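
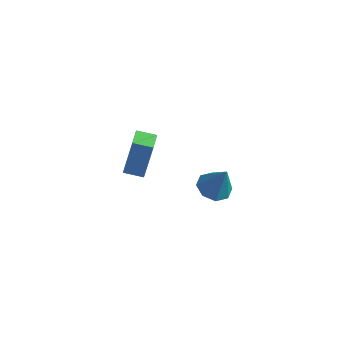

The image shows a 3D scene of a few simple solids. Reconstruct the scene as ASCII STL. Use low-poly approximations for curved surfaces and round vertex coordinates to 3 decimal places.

solid 
facet normal -0.400 -0.010 -0.916
outer loop
vertex 3.513 -3.898 2.664
vertex 3.048 -3.317 2.861
vertex 3.752 -3.37 2.554
endloop
endfacet
facet normal 0.914 -0.397 0.083
outer loop
vertex 3.513 -3.898 2.664
vertex 3.752 -3.37 2.554
vertex 3.632 -3.303 4.199
endloop
endfacet
facet normal -0.400 -0.010 -0.916
outer loop
vertex 3.752 -3.37 2.554
vertex 3.048 -3.317 2.861
vertex 3.578 -2.812 2.624
endloop
endfacet
facet normal 0.955 0.291 0.058
outer loop
vertex 3.752 -3.37 2.554
vertex 3.578 -2.812 2.624
vertex 3.632 -3.303 4.199
endloop
endfacet
facet normal -0.401 -0.009 -0.916
outer loop
vertex 3.578 -2.812 2.624
vertex 3.048 -3.317 2.861
vertex 3.094 -2.549 2.833
endloop
endfacet
facet normal 0.540 0.809 0.234
outer loop
vertex 3.578 -2.812 2.624
vertex 3.094 -2.549 2.833
vertex 3.632 -3.303 4.199
endloop
endfacet
facet normal -0.399 -0.010 -0.917
outer loop
vertex 3.094 -2.549 2.833
vertex 3.048 -3.317 2.861
vertex 2.582 -2.736 3.058
endloop
endfacet
facet normal -0.090 0.857 0.508
outer loop
vertex 3.094 -2.549 2.833
vertex 2.582 -2.736 3.058
vertex 3.632 -3.303 4.199
endloop
endfacet
facet normal -0.400 -0.010 -0.916
outer loop
vertex 2.582 -2.736 3.058
vertex 3.048 -3.317 2.861
vertex 2.344 -3.264 3.168
endloop
endfacet
facet normal -0.564 0.404 0.720
outer loop
vertex 2.582 -2.736 3.058
vertex 2.344 -3.264 3.168
vertex 3.632 -3.303 4.199
endloop
endfacet
facet normal -0.400 -0.010 -0.916
outer loop
vertex 2.344 -3.264 3.168
vertex 3.048 -3.317 2.861
vertex 2.518 -3.823 3.098
endloop
endfacet
facet normal -0.605 -0.282 0.745
outer loop
vertex 2.344 -3.264 3.168
vertex 2.518 -3.823 3.098
vertex 3.632 -3.303 4.199
endloop
endfacet
facet normal -0.401 -0.009 -0.916
outer loop
vertex 2.518 -3.823 3.098
vertex 3.048 -3.317 2.861
vertex 3.002 -4.085 2.889
endloop
endfacet
facet normal -0.188 -0.801 0.569
outer loop
vertex 2.518 -3.823 3.098
vertex 3.002 -4.085 2.889
vertex 3.632 -3.303 4.199
endloop
endfacet
facet normal -0.400 -0.009 -0.916
outer loop
vertex 3.002 -4.085 2.889
vertex 3.048 -3.317 2.861
vertex 3.513 -3.898 2.664
endloop
endfacet
facet normal 0.440 -0.848 0.295
outer loop
vertex 3.002 -4.085 2.889
vertex 3.513 -3.898 2.664
vertex 3.632 -3.303 4.199
endloop
endfacet
facet normal -0.884 -0.424 0.197
outer loop
vertex -2.513 -1.291 1.01
vertex -3.028 -0.301 0.83
vertex -2.715 -1.733 -0.847
endloop
endfacet
facet normal 0.455 -0.876 0.159
outer loop
vertex -1.892 -1.339 -1.03
vertex -2.513 -1.291 1.01
vertex -2.715 -1.733 -0.847
endloop
endfacet
facet normal -0.884 -0.423 0.197
outer loop
vertex -2.715 -1.733 -0.847
vertex -3.028 -0.301 0.83
vertex -3.229 -0.743 -1.027
endloop
endfacet
facet normal -0.105 -0.230 -0.967
outer loop
vertex -3.229 -0.743 -1.027
vertex -1.892 -1.339 -1.03
vertex -2.715 -1.733 -0.847
endloop
endfacet
facet normal 0.105 0.230 0.967
outer loop
vertex -2.513 -1.291 1.01
vertex -2.205 0.093 0.647
vertex -3.028 -0.301 0.83
endloop
endfacet
facet normal 0.455 -0.876 0.159
outer loop
vertex -1.691 -0.897 0.827
vertex -2.513 -1.291 1.01
vertex -1.892 -1.339 -1.03
endloop
endfacet
facet normal 0.105 0.230 0.967
outer loop
vertex -1.691 -0.897 0.827
vertex -2.205 0.093 0.647
vertex -2.513 -1.291 1.01
endloop
endfacet
facet normal -0.455 0.876 -0.159
outer loop
vertex -3.028 -0.301 0.83
vertex -2.205 0.093 0.647
vertex -3.229 -0.743 -1.027
endloop
endfacet
facet normal -0.105 -0.230 -0.967
outer loop
vertex -2.407 -0.349 -1.21
vertex -1.892 -1.339 -1.03
vertex -3.229 -0.743 -1.027
endloop
endfacet
facet normal -0.455 0.876 -0.159
outer loop
vertex -3.229 -0.743 -1.027
vertex -2.205 0.093 0.647
vertex -2.407 -0.349 -1.21
endloop
endfacet
facet normal 0.884 0.424 -0.197
outer loop
vertex -2.407 -0.349 -1.21
vertex -1.691 -0.897 0.827
vertex -1.892 -1.339 -1.03
endloop
endfacet
facet normal 0.884 0.423 -0.197
outer loop
vertex -2.205 0.093 0.647
vertex -1.691 -0.897 0.827
vertex -2.407 -0.349 -1.21
endloop
endfacet

endsolid


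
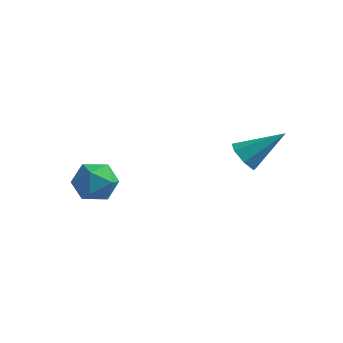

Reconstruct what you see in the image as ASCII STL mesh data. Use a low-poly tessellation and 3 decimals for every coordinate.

solid 
facet normal -0.787 0.588 0.186
outer loop
vertex -2.998 -0.612 1.535
vertex -3.64 -1.348 1.148
vertex -3.397 -1.347 2.171
endloop
endfacet
facet normal -0.262 0.709 0.655
outer loop
vertex -2.998 -0.612 1.535
vertex -3.397 -1.347 2.171
vertex -2.39 -1.061 2.265
endloop
endfacet
facet normal 0.319 0.902 0.289
outer loop
vertex -2.998 -0.612 1.535
vertex -2.39 -1.061 2.265
vertex -2.01 -0.886 1.3
endloop
endfacet
facet normal 0.154 0.901 -0.405
outer loop
vertex -2.998 -0.612 1.535
vertex -2.01 -0.886 1.3
vertex -2.783 -1.064 0.61
endloop
endfacet
facet normal -0.529 0.708 -0.469
outer loop
vertex -2.998 -0.612 1.535
vertex -2.783 -1.064 0.61
vertex -3.64 -1.348 1.148
endloop
endfacet
facet normal -0.119 0.095 0.988
outer loop
vertex -2.39 -1.061 2.265
vertex -3.397 -1.347 2.171
vertex -2.657 -2.076 2.33
endloop
endfacet
facet normal -0.968 -0.099 0.230
outer loop
vertex -3.397 -1.347 2.171
vertex -3.64 -1.348 1.148
vertex -3.43 -2.254 1.64
endloop
endfacet
facet normal -0.551 0.092 -0.829
outer loop
vertex -3.64 -1.348 1.148
vertex -2.783 -1.064 0.61
vertex -3.05 -2.079 0.675
endloop
endfacet
facet normal 0.555 0.405 -0.726
outer loop
vertex -2.783 -1.064 0.61
vertex -2.01 -0.886 1.3
vertex -2.043 -1.793 0.769
endloop
endfacet
facet normal 0.823 0.407 0.398
outer loop
vertex -2.01 -0.886 1.3
vertex -2.39 -1.061 2.265
vertex -1.8 -1.792 1.792
endloop
endfacet
facet normal -0.154 -0.901 0.405
outer loop
vertex -2.442 -2.528 1.405
vertex -2.657 -2.076 2.33
vertex -3.43 -2.254 1.64
endloop
endfacet
facet normal -0.319 -0.902 -0.289
outer loop
vertex -2.442 -2.528 1.405
vertex -3.43 -2.254 1.64
vertex -3.05 -2.079 0.675
endloop
endfacet
facet normal 0.262 -0.709 -0.655
outer loop
vertex -2.442 -2.528 1.405
vertex -3.05 -2.079 0.675
vertex -2.043 -1.793 0.769
endloop
endfacet
facet normal 0.787 -0.588 -0.186
outer loop
vertex -2.442 -2.528 1.405
vertex -2.043 -1.793 0.769
vertex -1.8 -1.792 1.792
endloop
endfacet
facet normal 0.529 -0.708 0.469
outer loop
vertex -2.442 -2.528 1.405
vertex -1.8 -1.792 1.792
vertex -2.657 -2.076 2.33
endloop
endfacet
facet normal -0.555 -0.405 0.726
outer loop
vertex -3.43 -2.254 1.64
vertex -2.657 -2.076 2.33
vertex -3.397 -1.347 2.171
endloop
endfacet
facet normal -0.823 -0.407 -0.398
outer loop
vertex -3.05 -2.079 0.675
vertex -3.43 -2.254 1.64
vertex -3.64 -1.348 1.148
endloop
endfacet
facet normal 0.119 -0.095 -0.988
outer loop
vertex -2.043 -1.793 0.769
vertex -3.05 -2.079 0.675
vertex -2.783 -1.064 0.61
endloop
endfacet
facet normal 0.968 0.099 -0.230
outer loop
vertex -1.8 -1.792 1.792
vertex -2.043 -1.793 0.769
vertex -2.01 -0.886 1.3
endloop
endfacet
facet normal 0.551 -0.092 0.829
outer loop
vertex -2.657 -2.076 2.33
vertex -1.8 -1.792 1.792
vertex -2.39 -1.061 2.265
endloop
endfacet
facet normal -0.664 -0.440 -0.604
outer loop
vertex 1.998 3.481 0.73
vertex 1.555 3.244 1.39
vertex 1.492 3.944 0.949
endloop
endfacet
facet normal 0.461 0.737 -0.494
outer loop
vertex 1.998 3.481 0.73
vertex 1.492 3.944 0.949
vertex 2.965 4.176 2.67
endloop
endfacet
facet normal -0.666 -0.440 -0.603
outer loop
vertex 1.492 3.944 0.949
vertex 1.555 3.244 1.39
vertex 1.034 3.881 1.501
endloop
endfacet
facet normal -0.146 0.989 -0.008
outer loop
vertex 1.492 3.944 0.949
vertex 1.034 3.881 1.501
vertex 2.965 4.176 2.67
endloop
endfacet
facet normal -0.666 -0.439 -0.603
outer loop
vertex 1.034 3.881 1.501
vertex 1.555 3.244 1.39
vertex 0.968 3.337 1.97
endloop
endfacet
facet normal -0.478 0.606 0.636
outer loop
vertex 1.034 3.881 1.501
vertex 0.968 3.337 1.97
vertex 2.965 4.176 2.67
endloop
endfacet
facet normal -0.666 -0.440 -0.603
outer loop
vertex 0.968 3.337 1.97
vertex 1.555 3.244 1.39
vertex 1.344 2.724 2.002
endloop
endfacet
facet normal -0.282 -0.123 0.952
outer loop
vertex 0.968 3.337 1.97
vertex 1.344 2.724 2.002
vertex 2.965 4.176 2.67
endloop
endfacet
facet normal -0.665 -0.440 -0.603
outer loop
vertex 1.344 2.724 2.002
vertex 1.555 3.244 1.39
vertex 1.879 2.502 1.574
endloop
endfacet
facet normal 0.292 -0.649 0.702
outer loop
vertex 1.344 2.724 2.002
vertex 1.879 2.502 1.574
vertex 2.965 4.176 2.67
endloop
endfacet
facet normal -0.665 -0.440 -0.603
outer loop
vertex 1.879 2.502 1.574
vertex 1.555 3.244 1.39
vertex 2.17 2.839 1.007
endloop
endfacet
facet normal 0.814 -0.577 0.075
outer loop
vertex 1.879 2.502 1.574
vertex 2.17 2.839 1.007
vertex 2.965 4.176 2.67
endloop
endfacet
facet normal -0.665 -0.439 -0.604
outer loop
vertex 2.17 2.839 1.007
vertex 1.555 3.244 1.39
vertex 1.998 3.481 0.73
endloop
endfacet
facet normal 0.888 0.041 -0.457
outer loop
vertex 2.17 2.839 1.007
vertex 1.998 3.481 0.73
vertex 2.965 4.176 2.67
endloop
endfacet

endsolid


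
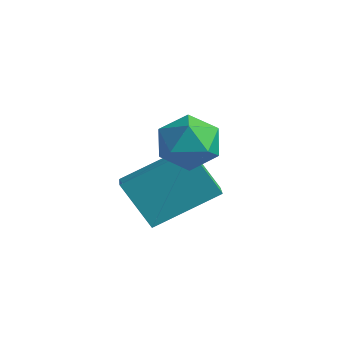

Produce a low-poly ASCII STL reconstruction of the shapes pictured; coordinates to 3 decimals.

solid 
facet normal -0.598 -0.104 0.795
outer loop
vertex 0.385 -1.081 2.146
vertex -0.218 -0.464 1.773
vertex -0.648 -2.688 1.158
endloop
endfacet
facet normal 0.642 -0.656 0.397
outer loop
vertex 0.338 -2.516 -0.153
vertex 0.385 -1.081 2.146
vertex -0.648 -2.688 1.158
endloop
endfacet
facet normal -0.597 -0.104 0.795
outer loop
vertex -0.648 -2.688 1.158
vertex -0.218 -0.464 1.773
vertex -1.251 -2.071 0.786
endloop
endfacet
facet normal -0.481 -0.747 -0.460
outer loop
vertex -1.251 -2.071 0.786
vertex 0.338 -2.516 -0.153
vertex -0.648 -2.688 1.158
endloop
endfacet
facet normal 0.480 0.747 0.459
outer loop
vertex 0.385 -1.081 2.146
vertex 0.768 -0.292 0.462
vertex -0.218 -0.464 1.773
endloop
endfacet
facet normal 0.642 -0.656 0.396
outer loop
vertex 1.371 -0.909 0.834
vertex 0.385 -1.081 2.146
vertex 0.338 -2.516 -0.153
endloop
endfacet
facet normal 0.481 0.747 0.459
outer loop
vertex 1.371 -0.909 0.834
vertex 0.768 -0.292 0.462
vertex 0.385 -1.081 2.146
endloop
endfacet
facet normal -0.642 0.656 -0.397
outer loop
vertex -0.218 -0.464 1.773
vertex 0.768 -0.292 0.462
vertex -1.251 -2.071 0.786
endloop
endfacet
facet normal -0.481 -0.747 -0.459
outer loop
vertex -0.265 -1.899 -0.526
vertex 0.338 -2.516 -0.153
vertex -1.251 -2.071 0.786
endloop
endfacet
facet normal -0.642 0.656 -0.396
outer loop
vertex -1.251 -2.071 0.786
vertex 0.768 -0.292 0.462
vertex -0.265 -1.899 -0.526
endloop
endfacet
facet normal 0.598 0.104 -0.795
outer loop
vertex -0.265 -1.899 -0.526
vertex 1.371 -0.909 0.834
vertex 0.338 -2.516 -0.153
endloop
endfacet
facet normal 0.598 0.105 -0.795
outer loop
vertex 0.768 -0.292 0.462
vertex 1.371 -0.909 0.834
vertex -0.265 -1.899 -0.526
endloop
endfacet
facet normal -0.388 -0.124 0.913
outer loop
vertex 0.494 -1.291 3.686
vertex 0.283 -2.189 3.474
vertex 1.121 -1.978 3.859
endloop
endfacet
facet normal 0.138 0.358 0.923
outer loop
vertex 0.494 -1.291 3.686
vertex 1.121 -1.978 3.859
vertex 1.41 -1.153 3.496
endloop
endfacet
facet normal -0.035 0.882 0.471
outer loop
vertex 0.494 -1.291 3.686
vertex 1.41 -1.153 3.496
vertex 0.751 -0.854 2.887
endloop
endfacet
facet normal -0.667 0.723 0.181
outer loop
vertex 0.494 -1.291 3.686
vertex 0.751 -0.854 2.887
vertex 0.054 -1.494 2.873
endloop
endfacet
facet normal -0.885 0.101 0.454
outer loop
vertex 0.494 -1.291 3.686
vertex 0.054 -1.494 2.873
vertex 0.283 -2.189 3.474
endloop
endfacet
facet normal 0.730 0.044 0.682
outer loop
vertex 1.41 -1.153 3.496
vertex 1.121 -1.978 3.859
vertex 1.766 -1.966 3.167
endloop
endfacet
facet normal -0.120 -0.737 0.665
outer loop
vertex 1.121 -1.978 3.859
vertex 0.283 -2.189 3.474
vertex 1.069 -2.606 3.153
endloop
endfacet
facet normal -0.925 -0.373 -0.079
outer loop
vertex 0.283 -2.189 3.474
vertex 0.054 -1.494 2.873
vertex 0.41 -2.307 2.544
endloop
endfacet
facet normal -0.571 0.634 -0.522
outer loop
vertex 0.054 -1.494 2.873
vertex 0.751 -0.854 2.887
vertex 0.699 -1.482 2.181
endloop
endfacet
facet normal 0.452 0.891 -0.051
outer loop
vertex 0.751 -0.854 2.887
vertex 1.41 -1.153 3.496
vertex 1.537 -1.271 2.566
endloop
endfacet
facet normal 0.667 -0.723 -0.181
outer loop
vertex 1.326 -2.169 2.354
vertex 1.766 -1.966 3.167
vertex 1.069 -2.606 3.153
endloop
endfacet
facet normal 0.035 -0.882 -0.471
outer loop
vertex 1.326 -2.169 2.354
vertex 1.069 -2.606 3.153
vertex 0.41 -2.307 2.544
endloop
endfacet
facet normal -0.138 -0.358 -0.923
outer loop
vertex 1.326 -2.169 2.354
vertex 0.41 -2.307 2.544
vertex 0.699 -1.482 2.181
endloop
endfacet
facet normal 0.388 0.124 -0.913
outer loop
vertex 1.326 -2.169 2.354
vertex 0.699 -1.482 2.181
vertex 1.537 -1.271 2.566
endloop
endfacet
facet normal 0.885 -0.101 -0.454
outer loop
vertex 1.326 -2.169 2.354
vertex 1.537 -1.271 2.566
vertex 1.766 -1.966 3.167
endloop
endfacet
facet normal 0.571 -0.634 0.522
outer loop
vertex 1.069 -2.606 3.153
vertex 1.766 -1.966 3.167
vertex 1.121 -1.978 3.859
endloop
endfacet
facet normal -0.452 -0.891 0.051
outer loop
vertex 0.41 -2.307 2.544
vertex 1.069 -2.606 3.153
vertex 0.283 -2.189 3.474
endloop
endfacet
facet normal -0.730 -0.044 -0.682
outer loop
vertex 0.699 -1.482 2.181
vertex 0.41 -2.307 2.544
vertex 0.054 -1.494 2.873
endloop
endfacet
facet normal 0.120 0.737 -0.665
outer loop
vertex 1.537 -1.271 2.566
vertex 0.699 -1.482 2.181
vertex 0.751 -0.854 2.887
endloop
endfacet
facet normal 0.925 0.373 0.079
outer loop
vertex 1.766 -1.966 3.167
vertex 1.537 -1.271 2.566
vertex 1.41 -1.153 3.496
endloop
endfacet

endsolid


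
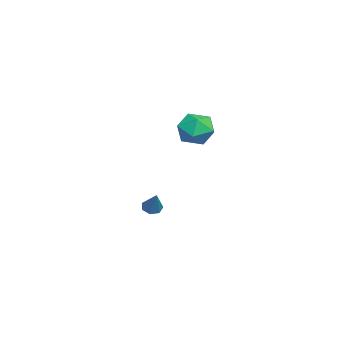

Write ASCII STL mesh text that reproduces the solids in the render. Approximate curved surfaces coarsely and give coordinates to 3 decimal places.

solid 
facet normal -0.603 -0.222 -0.766
outer loop
vertex -0.646 -2.329 -4.527
vertex -0.966 -1.846 -4.415
vertex -0.497 -1.903 -4.768
endloop
endfacet
facet normal 0.896 -0.410 -0.170
outer loop
vertex -0.646 -2.329 -4.527
vertex -0.497 -1.903 -4.768
vertex -0.014 -1.494 -3.205
endloop
endfacet
facet normal -0.603 -0.223 -0.766
outer loop
vertex -0.497 -1.903 -4.768
vertex -0.966 -1.846 -4.415
vertex -0.701 -1.434 -4.744
endloop
endfacet
facet normal 0.847 0.387 -0.363
outer loop
vertex -0.497 -1.903 -4.768
vertex -0.701 -1.434 -4.744
vertex -0.014 -1.494 -3.205
endloop
endfacet
facet normal -0.603 -0.224 -0.766
outer loop
vertex -0.701 -1.434 -4.744
vertex -0.966 -1.846 -4.415
vertex -1.105 -1.276 -4.472
endloop
endfacet
facet normal 0.304 0.948 -0.099
outer loop
vertex -0.701 -1.434 -4.744
vertex -1.105 -1.276 -4.472
vertex -0.014 -1.494 -3.205
endloop
endfacet
facet normal -0.604 -0.224 -0.765
outer loop
vertex -1.105 -1.276 -4.472
vertex -0.966 -1.846 -4.415
vertex -1.404 -1.547 -4.157
endloop
endfacet
facet normal -0.322 0.847 0.423
outer loop
vertex -1.105 -1.276 -4.472
vertex -1.404 -1.547 -4.157
vertex -0.014 -1.494 -3.205
endloop
endfacet
facet normal -0.603 -0.221 -0.767
outer loop
vertex -1.404 -1.547 -4.157
vertex -0.966 -1.846 -4.415
vertex -1.374 -2.044 -4.037
endloop
endfacet
facet normal -0.562 0.162 0.811
outer loop
vertex -1.404 -1.547 -4.157
vertex -1.374 -2.044 -4.037
vertex -0.014 -1.494 -3.205
endloop
endfacet
facet normal -0.602 -0.223 -0.767
outer loop
vertex -1.374 -2.044 -4.037
vertex -0.966 -1.846 -4.415
vertex -1.036 -2.392 -4.201
endloop
endfacet
facet normal -0.234 -0.591 0.772
outer loop
vertex -1.374 -2.044 -4.037
vertex -1.036 -2.392 -4.201
vertex -0.014 -1.494 -3.205
endloop
endfacet
facet normal -0.604 -0.223 -0.765
outer loop
vertex -1.036 -2.392 -4.201
vertex -0.966 -1.846 -4.415
vertex -0.646 -2.329 -4.527
endloop
endfacet
facet normal 0.416 -0.845 0.335
outer loop
vertex -1.036 -2.392 -4.201
vertex -0.646 -2.329 -4.527
vertex -0.014 -1.494 -3.205
endloop
endfacet
facet normal -0.114 0.977 0.181
outer loop
vertex 3.238 1.741 2.454
vertex 3.406 1.561 3.53
vertex 4.261 1.784 2.868
endloop
endfacet
facet normal 0.155 0.868 -0.472
outer loop
vertex 3.238 1.741 2.454
vertex 4.261 1.784 2.868
vertex 4.078 1.289 1.898
endloop
endfacet
facet normal -0.305 0.459 -0.834
outer loop
vertex 3.238 1.741 2.454
vertex 4.078 1.289 1.898
vertex 3.111 0.761 1.961
endloop
endfacet
facet normal -0.858 0.315 -0.406
outer loop
vertex 3.238 1.741 2.454
vertex 3.111 0.761 1.961
vertex 2.695 0.929 2.97
endloop
endfacet
facet normal -0.740 0.635 0.222
outer loop
vertex 3.238 1.741 2.454
vertex 2.695 0.929 2.97
vertex 3.406 1.561 3.53
endloop
endfacet
facet normal 0.764 0.505 -0.402
outer loop
vertex 4.078 1.289 1.898
vertex 4.261 1.784 2.868
vertex 4.765 0.831 2.63
endloop
endfacet
facet normal 0.330 0.680 0.655
outer loop
vertex 4.261 1.784 2.868
vertex 3.406 1.561 3.53
vertex 4.349 0.999 3.639
endloop
endfacet
facet normal -0.682 0.129 0.720
outer loop
vertex 3.406 1.561 3.53
vertex 2.695 0.929 2.97
vertex 3.382 0.471 3.702
endloop
endfacet
facet normal -0.873 -0.388 -0.295
outer loop
vertex 2.695 0.929 2.97
vertex 3.111 0.761 1.961
vertex 3.199 -0.024 2.732
endloop
endfacet
facet normal 0.021 -0.156 -0.987
outer loop
vertex 3.111 0.761 1.961
vertex 4.078 1.289 1.898
vertex 4.054 0.199 2.07
endloop
endfacet
facet normal 0.858 -0.315 0.406
outer loop
vertex 4.222 0.019 3.146
vertex 4.765 0.831 2.63
vertex 4.349 0.999 3.639
endloop
endfacet
facet normal 0.305 -0.459 0.834
outer loop
vertex 4.222 0.019 3.146
vertex 4.349 0.999 3.639
vertex 3.382 0.471 3.702
endloop
endfacet
facet normal -0.155 -0.868 0.472
outer loop
vertex 4.222 0.019 3.146
vertex 3.382 0.471 3.702
vertex 3.199 -0.024 2.732
endloop
endfacet
facet normal 0.114 -0.977 -0.181
outer loop
vertex 4.222 0.019 3.146
vertex 3.199 -0.024 2.732
vertex 4.054 0.199 2.07
endloop
endfacet
facet normal 0.740 -0.635 -0.222
outer loop
vertex 4.222 0.019 3.146
vertex 4.054 0.199 2.07
vertex 4.765 0.831 2.63
endloop
endfacet
facet normal 0.873 0.388 0.295
outer loop
vertex 4.349 0.999 3.639
vertex 4.765 0.831 2.63
vertex 4.261 1.784 2.868
endloop
endfacet
facet normal -0.021 0.156 0.987
outer loop
vertex 3.382 0.471 3.702
vertex 4.349 0.999 3.639
vertex 3.406 1.561 3.53
endloop
endfacet
facet normal -0.764 -0.505 0.402
outer loop
vertex 3.199 -0.024 2.732
vertex 3.382 0.471 3.702
vertex 2.695 0.929 2.97
endloop
endfacet
facet normal -0.330 -0.680 -0.655
outer loop
vertex 4.054 0.199 2.07
vertex 3.199 -0.024 2.732
vertex 3.111 0.761 1.961
endloop
endfacet
facet normal 0.682 -0.129 -0.720
outer loop
vertex 4.765 0.831 2.63
vertex 4.054 0.199 2.07
vertex 4.078 1.289 1.898
endloop
endfacet

endsolid


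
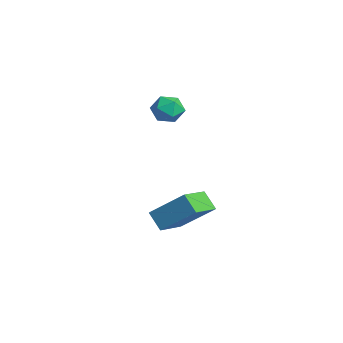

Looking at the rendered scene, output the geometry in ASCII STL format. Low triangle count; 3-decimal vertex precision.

solid 
facet normal -0.582 0.758 -0.294
outer loop
vertex 1.094 1.671 -4.036
vertex 2.11 2.998 -2.622
vertex 1.862 1.946 -4.847
endloop
endfacet
facet normal -0.464 -0.607 -0.645
outer loop
vertex 2.91 0.582 -4.318
vertex 1.094 1.671 -4.036
vertex 1.862 1.946 -4.847
endloop
endfacet
facet normal -0.582 0.758 -0.294
outer loop
vertex 1.862 1.946 -4.847
vertex 2.11 2.998 -2.622
vertex 2.878 3.274 -3.432
endloop
endfacet
facet normal 0.668 0.240 -0.705
outer loop
vertex 2.878 3.274 -3.432
vertex 2.91 0.582 -4.318
vertex 1.862 1.946 -4.847
endloop
endfacet
facet normal -0.668 -0.240 0.705
outer loop
vertex 1.094 1.671 -4.036
vertex 3.158 1.634 -2.093
vertex 2.11 2.998 -2.622
endloop
endfacet
facet normal -0.464 -0.606 -0.646
outer loop
vertex 2.142 0.306 -3.508
vertex 1.094 1.671 -4.036
vertex 2.91 0.582 -4.318
endloop
endfacet
facet normal -0.668 -0.240 0.705
outer loop
vertex 2.142 0.306 -3.508
vertex 3.158 1.634 -2.093
vertex 1.094 1.671 -4.036
endloop
endfacet
facet normal 0.463 0.607 0.646
outer loop
vertex 2.11 2.998 -2.622
vertex 3.158 1.634 -2.093
vertex 2.878 3.274 -3.432
endloop
endfacet
facet normal 0.668 0.240 -0.705
outer loop
vertex 3.926 1.909 -2.904
vertex 2.91 0.582 -4.318
vertex 2.878 3.274 -3.432
endloop
endfacet
facet normal 0.465 0.606 0.645
outer loop
vertex 2.878 3.274 -3.432
vertex 3.158 1.634 -2.093
vertex 3.926 1.909 -2.904
endloop
endfacet
facet normal 0.582 -0.758 0.293
outer loop
vertex 3.926 1.909 -2.904
vertex 2.142 0.306 -3.508
vertex 2.91 0.582 -4.318
endloop
endfacet
facet normal 0.582 -0.758 0.294
outer loop
vertex 3.158 1.634 -2.093
vertex 2.142 0.306 -3.508
vertex 3.926 1.909 -2.904
endloop
endfacet
facet normal -0.668 0.192 0.719
outer loop
vertex -0.605 1.959 2.177
vertex -0.049 1.653 2.776
vertex -0.037 2.499 2.561
endloop
endfacet
facet normal -0.738 0.651 0.176
outer loop
vertex -0.605 1.959 2.177
vertex -0.037 2.499 2.561
vertex -0.187 2.561 1.703
endloop
endfacet
facet normal -0.867 0.276 -0.415
outer loop
vertex -0.605 1.959 2.177
vertex -0.187 2.561 1.703
vertex -0.293 1.754 1.388
endloop
endfacet
facet normal -0.877 -0.417 -0.239
outer loop
vertex -0.605 1.959 2.177
vertex -0.293 1.754 1.388
vertex -0.207 1.193 2.051
endloop
endfacet
facet normal -0.754 -0.468 0.461
outer loop
vertex -0.605 1.959 2.177
vertex -0.207 1.193 2.051
vertex -0.049 1.653 2.776
endloop
endfacet
facet normal -0.115 0.989 0.092
outer loop
vertex -0.187 2.561 1.703
vertex -0.037 2.499 2.561
vertex 0.627 2.627 2.009
endloop
endfacet
facet normal -0.001 0.246 0.969
outer loop
vertex -0.037 2.499 2.561
vertex -0.049 1.653 2.776
vertex 0.713 2.066 2.672
endloop
endfacet
facet normal -0.141 -0.822 0.552
outer loop
vertex -0.049 1.653 2.776
vertex -0.207 1.193 2.051
vertex 0.607 1.259 2.357
endloop
endfacet
facet normal -0.341 -0.739 -0.581
outer loop
vertex -0.207 1.193 2.051
vertex -0.293 1.754 1.388
vertex 0.457 1.321 1.499
endloop
endfacet
facet normal -0.324 0.381 -0.866
outer loop
vertex -0.293 1.754 1.388
vertex -0.187 2.561 1.703
vertex 0.469 2.167 1.284
endloop
endfacet
facet normal 0.877 0.417 0.239
outer loop
vertex 1.025 1.861 1.883
vertex 0.627 2.627 2.009
vertex 0.713 2.066 2.672
endloop
endfacet
facet normal 0.867 -0.276 0.415
outer loop
vertex 1.025 1.861 1.883
vertex 0.713 2.066 2.672
vertex 0.607 1.259 2.357
endloop
endfacet
facet normal 0.738 -0.651 -0.176
outer loop
vertex 1.025 1.861 1.883
vertex 0.607 1.259 2.357
vertex 0.457 1.321 1.499
endloop
endfacet
facet normal 0.668 -0.192 -0.719
outer loop
vertex 1.025 1.861 1.883
vertex 0.457 1.321 1.499
vertex 0.469 2.167 1.284
endloop
endfacet
facet normal 0.754 0.468 -0.461
outer loop
vertex 1.025 1.861 1.883
vertex 0.469 2.167 1.284
vertex 0.627 2.627 2.009
endloop
endfacet
facet normal 0.341 0.739 0.581
outer loop
vertex 0.713 2.066 2.672
vertex 0.627 2.627 2.009
vertex -0.037 2.499 2.561
endloop
endfacet
facet normal 0.324 -0.381 0.866
outer loop
vertex 0.607 1.259 2.357
vertex 0.713 2.066 2.672
vertex -0.049 1.653 2.776
endloop
endfacet
facet normal 0.115 -0.989 -0.092
outer loop
vertex 0.457 1.321 1.499
vertex 0.607 1.259 2.357
vertex -0.207 1.193 2.051
endloop
endfacet
facet normal 0.001 -0.246 -0.969
outer loop
vertex 0.469 2.167 1.284
vertex 0.457 1.321 1.499
vertex -0.293 1.754 1.388
endloop
endfacet
facet normal 0.141 0.822 -0.552
outer loop
vertex 0.627 2.627 2.009
vertex 0.469 2.167 1.284
vertex -0.187 2.561 1.703
endloop
endfacet

endsolid


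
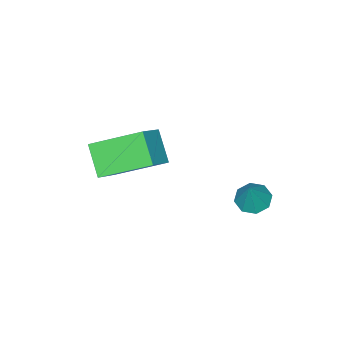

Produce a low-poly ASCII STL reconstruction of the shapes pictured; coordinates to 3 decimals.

solid 
facet normal -0.433 -0.203 -0.878
outer loop
vertex -1.371 3.503 1.296
vertex -1.954 3.497 1.585
vertex -1.587 3.951 1.299
endloop
endfacet
facet normal 0.898 0.434 -0.069
outer loop
vertex -1.371 3.503 1.296
vertex -1.587 3.951 1.299
vertex -1.386 3.763 2.735
endloop
endfacet
facet normal -0.433 -0.203 -0.878
outer loop
vertex -1.587 3.951 1.299
vertex -1.954 3.497 1.585
vertex -2.017 4.133 1.469
endloop
endfacet
facet normal 0.410 0.910 0.062
outer loop
vertex -1.587 3.951 1.299
vertex -2.017 4.133 1.469
vertex -1.386 3.763 2.735
endloop
endfacet
facet normal -0.433 -0.203 -0.878
outer loop
vertex -2.017 4.133 1.469
vertex -1.954 3.497 1.585
vertex -2.411 3.943 1.707
endloop
endfacet
facet normal -0.212 0.904 0.370
outer loop
vertex -2.017 4.133 1.469
vertex -2.411 3.943 1.707
vertex -1.386 3.763 2.735
endloop
endfacet
facet normal -0.433 -0.203 -0.878
outer loop
vertex -2.411 3.943 1.707
vertex -1.954 3.497 1.585
vertex -2.536 3.491 1.873
endloop
endfacet
facet normal -0.606 0.416 0.677
outer loop
vertex -2.411 3.943 1.707
vertex -2.536 3.491 1.873
vertex -1.386 3.763 2.735
endloop
endfacet
facet normal -0.432 -0.205 -0.878
outer loop
vertex -2.536 3.491 1.873
vertex -1.954 3.497 1.585
vertex -2.32 3.043 1.871
endloop
endfacet
facet normal -0.538 -0.263 0.801
outer loop
vertex -2.536 3.491 1.873
vertex -2.32 3.043 1.871
vertex -1.386 3.763 2.735
endloop
endfacet
facet normal -0.435 -0.202 -0.878
outer loop
vertex -2.32 3.043 1.871
vertex -1.954 3.497 1.585
vertex -1.89 2.861 1.7
endloop
endfacet
facet normal -0.048 -0.741 0.669
outer loop
vertex -2.32 3.043 1.871
vertex -1.89 2.861 1.7
vertex -1.386 3.763 2.735
endloop
endfacet
facet normal -0.432 -0.202 -0.879
outer loop
vertex -1.89 2.861 1.7
vertex -1.954 3.497 1.585
vertex -1.497 3.051 1.463
endloop
endfacet
facet normal 0.573 -0.735 0.361
outer loop
vertex -1.89 2.861 1.7
vertex -1.497 3.051 1.463
vertex -1.386 3.763 2.735
endloop
endfacet
facet normal -0.433 -0.204 -0.878
outer loop
vertex -1.497 3.051 1.463
vertex -1.954 3.497 1.585
vertex -1.371 3.503 1.296
endloop
endfacet
facet normal 0.967 -0.249 0.055
outer loop
vertex -1.497 3.051 1.463
vertex -1.371 3.503 1.296
vertex -1.386 3.763 2.735
endloop
endfacet
facet normal -0.507 0.742 0.439
outer loop
vertex 0.052 0.367 4.617
vertex 0.502 1.234 3.671
vertex -1.022 0.087 3.848
endloop
endfacet
facet normal -0.332 -0.638 0.695
outer loop
vertex 0.018 -1.434 2.949
vertex 0.052 0.367 4.617
vertex -1.022 0.087 3.848
endloop
endfacet
facet normal -0.507 0.742 0.439
outer loop
vertex -1.022 0.087 3.848
vertex 0.502 1.234 3.671
vertex -0.572 0.954 2.902
endloop
endfacet
facet normal -0.796 -0.208 -0.569
outer loop
vertex -0.572 0.954 2.902
vertex 0.018 -1.434 2.949
vertex -1.022 0.087 3.848
endloop
endfacet
facet normal 0.796 0.208 0.569
outer loop
vertex 0.052 0.367 4.617
vertex 1.542 -0.287 2.772
vertex 0.502 1.234 3.671
endloop
endfacet
facet normal -0.332 -0.638 0.695
outer loop
vertex 1.092 -1.154 3.718
vertex 0.052 0.367 4.617
vertex 0.018 -1.434 2.949
endloop
endfacet
facet normal 0.796 0.208 0.569
outer loop
vertex 1.092 -1.154 3.718
vertex 1.542 -0.287 2.772
vertex 0.052 0.367 4.617
endloop
endfacet
facet normal 0.332 0.638 -0.695
outer loop
vertex 0.502 1.234 3.671
vertex 1.542 -0.287 2.772
vertex -0.572 0.954 2.902
endloop
endfacet
facet normal -0.796 -0.208 -0.569
outer loop
vertex 0.468 -0.567 2.003
vertex 0.018 -1.434 2.949
vertex -0.572 0.954 2.902
endloop
endfacet
facet normal 0.332 0.638 -0.695
outer loop
vertex -0.572 0.954 2.902
vertex 1.542 -0.287 2.772
vertex 0.468 -0.567 2.003
endloop
endfacet
facet normal 0.507 -0.742 -0.439
outer loop
vertex 0.468 -0.567 2.003
vertex 1.092 -1.154 3.718
vertex 0.018 -1.434 2.949
endloop
endfacet
facet normal 0.507 -0.742 -0.439
outer loop
vertex 1.542 -0.287 2.772
vertex 1.092 -1.154 3.718
vertex 0.468 -0.567 2.003
endloop
endfacet

endsolid


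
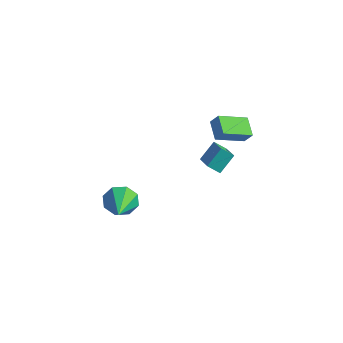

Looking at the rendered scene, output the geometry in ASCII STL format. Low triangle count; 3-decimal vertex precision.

solid 
facet normal -0.749 -0.315 0.583
outer loop
vertex -0.678 1.882 0.224
vertex -0.418 2.934 1.127
vertex -1.824 2.939 -0.677
endloop
endfacet
facet normal -0.184 -0.746 -0.641
outer loop
vertex -1.142 3.226 -1.207
vertex -0.678 1.882 0.224
vertex -1.824 2.939 -0.677
endloop
endfacet
facet normal -0.749 -0.316 0.583
outer loop
vertex -1.824 2.939 -0.677
vertex -0.418 2.934 1.127
vertex -1.564 3.99 0.227
endloop
endfacet
facet normal -0.636 0.588 -0.500
outer loop
vertex -1.564 3.99 0.227
vertex -1.142 3.226 -1.207
vertex -1.824 2.939 -0.677
endloop
endfacet
facet normal 0.636 -0.587 0.501
outer loop
vertex -0.678 1.882 0.224
vertex 0.264 3.221 0.597
vertex -0.418 2.934 1.127
endloop
endfacet
facet normal -0.184 -0.746 -0.641
outer loop
vertex 0.004 2.17 -0.307
vertex -0.678 1.882 0.224
vertex -1.142 3.226 -1.207
endloop
endfacet
facet normal 0.637 -0.587 0.500
outer loop
vertex 0.004 2.17 -0.307
vertex 0.264 3.221 0.597
vertex -0.678 1.882 0.224
endloop
endfacet
facet normal 0.184 0.746 0.641
outer loop
vertex -0.418 2.934 1.127
vertex 0.264 3.221 0.597
vertex -1.564 3.99 0.227
endloop
endfacet
facet normal -0.637 0.587 -0.500
outer loop
vertex -0.882 4.278 -0.304
vertex -1.142 3.226 -1.207
vertex -1.564 3.99 0.227
endloop
endfacet
facet normal 0.184 0.746 0.641
outer loop
vertex -1.564 3.99 0.227
vertex 0.264 3.221 0.597
vertex -0.882 4.278 -0.304
endloop
endfacet
facet normal 0.749 0.315 -0.583
outer loop
vertex -0.882 4.278 -0.304
vertex 0.004 2.17 -0.307
vertex -1.142 3.226 -1.207
endloop
endfacet
facet normal 0.749 0.316 -0.582
outer loop
vertex 0.264 3.221 0.597
vertex 0.004 2.17 -0.307
vertex -0.882 4.278 -0.304
endloop
endfacet
facet normal -0.546 -0.104 -0.831
outer loop
vertex -0.567 2.484 2.282
vertex -1.438 3.345 2.747
vertex 0.457 3.984 1.422
endloop
endfacet
facet normal 0.664 -0.657 -0.355
outer loop
vertex 0.938 4.075 2.153
vertex -0.567 2.484 2.282
vertex 0.457 3.984 1.422
endloop
endfacet
facet normal -0.546 -0.104 -0.831
outer loop
vertex 0.457 3.984 1.422
vertex -1.438 3.345 2.747
vertex -0.414 4.845 1.887
endloop
endfacet
facet normal 0.509 0.746 -0.428
outer loop
vertex -0.414 4.845 1.887
vertex 0.938 4.075 2.153
vertex 0.457 3.984 1.422
endloop
endfacet
facet normal -0.509 -0.746 0.428
outer loop
vertex -0.567 2.484 2.282
vertex -0.957 3.436 3.478
vertex -1.438 3.345 2.747
endloop
endfacet
facet normal 0.664 -0.657 -0.355
outer loop
vertex -0.086 2.575 3.013
vertex -0.567 2.484 2.282
vertex 0.938 4.075 2.153
endloop
endfacet
facet normal -0.509 -0.746 0.428
outer loop
vertex -0.086 2.575 3.013
vertex -0.957 3.436 3.478
vertex -0.567 2.484 2.282
endloop
endfacet
facet normal -0.664 0.657 0.355
outer loop
vertex -1.438 3.345 2.747
vertex -0.957 3.436 3.478
vertex -0.414 4.845 1.887
endloop
endfacet
facet normal 0.509 0.746 -0.428
outer loop
vertex 0.067 4.936 2.618
vertex 0.938 4.075 2.153
vertex -0.414 4.845 1.887
endloop
endfacet
facet normal -0.664 0.657 0.355
outer loop
vertex -0.414 4.845 1.887
vertex -0.957 3.436 3.478
vertex 0.067 4.936 2.618
endloop
endfacet
facet normal 0.546 0.104 0.831
outer loop
vertex 0.067 4.936 2.618
vertex -0.086 2.575 3.013
vertex 0.938 4.075 2.153
endloop
endfacet
facet normal 0.546 0.104 0.831
outer loop
vertex -0.957 3.436 3.478
vertex -0.086 2.575 3.013
vertex 0.067 4.936 2.618
endloop
endfacet
facet normal -0.476 0.786 -0.394
outer loop
vertex -2.855 -2.761 -1.467
vertex -3.461 -2.699 -0.612
vertex -2.54 -2.286 -0.9
endloop
endfacet
facet normal 0.913 -0.153 -0.379
outer loop
vertex -2.855 -2.761 -1.467
vertex -2.54 -2.286 -0.9
vertex -2.419 -4.421 0.252
endloop
endfacet
facet normal -0.476 0.786 -0.394
outer loop
vertex -2.54 -2.286 -0.9
vertex -3.461 -2.699 -0.612
vertex -2.765 -2.053 -0.164
endloop
endfacet
facet normal 0.955 0.181 0.235
outer loop
vertex -2.54 -2.286 -0.9
vertex -2.765 -2.053 -0.164
vertex -2.419 -4.421 0.252
endloop
endfacet
facet normal -0.476 0.786 -0.394
outer loop
vertex -2.765 -2.053 -0.164
vertex -3.461 -2.699 -0.612
vertex -3.398 -2.199 0.309
endloop
endfacet
facet normal 0.550 0.222 0.805
outer loop
vertex -2.765 -2.053 -0.164
vertex -3.398 -2.199 0.309
vertex -2.419 -4.421 0.252
endloop
endfacet
facet normal -0.476 0.786 -0.394
outer loop
vertex -3.398 -2.199 0.309
vertex -3.461 -2.699 -0.612
vertex -4.068 -2.638 0.243
endloop
endfacet
facet normal -0.063 -0.053 0.997
outer loop
vertex -3.398 -2.199 0.309
vertex -4.068 -2.638 0.243
vertex -2.419 -4.421 0.252
endloop
endfacet
facet normal -0.476 0.786 -0.394
outer loop
vertex -4.068 -2.638 0.243
vertex -3.461 -2.699 -0.612
vertex -4.383 -3.113 -0.324
endloop
endfacet
facet normal -0.527 -0.484 0.698
outer loop
vertex -4.068 -2.638 0.243
vertex -4.383 -3.113 -0.324
vertex -2.419 -4.421 0.252
endloop
endfacet
facet normal -0.476 0.786 -0.395
outer loop
vertex -4.383 -3.113 -0.324
vertex -3.461 -2.699 -0.612
vertex -4.157 -3.346 -1.06
endloop
endfacet
facet normal -0.569 -0.818 0.084
outer loop
vertex -4.383 -3.113 -0.324
vertex -4.157 -3.346 -1.06
vertex -2.419 -4.421 0.252
endloop
endfacet
facet normal -0.476 0.786 -0.395
outer loop
vertex -4.157 -3.346 -1.06
vertex -3.461 -2.699 -0.612
vertex -3.524 -3.2 -1.533
endloop
endfacet
facet normal -0.165 -0.859 -0.485
outer loop
vertex -4.157 -3.346 -1.06
vertex -3.524 -3.2 -1.533
vertex -2.419 -4.421 0.252
endloop
endfacet
facet normal -0.477 0.786 -0.395
outer loop
vertex -3.524 -3.2 -1.533
vertex -3.461 -2.699 -0.612
vertex -2.855 -2.761 -1.467
endloop
endfacet
facet normal 0.449 -0.583 -0.677
outer loop
vertex -3.524 -3.2 -1.533
vertex -2.855 -2.761 -1.467
vertex -2.419 -4.421 0.252
endloop
endfacet

endsolid


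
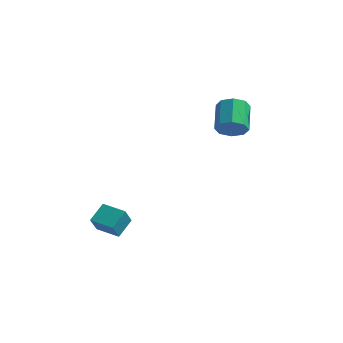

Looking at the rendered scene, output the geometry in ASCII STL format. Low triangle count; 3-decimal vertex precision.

solid 
facet normal -0.961 -0.204 0.186
outer loop
vertex -1.531 -4.68 -2.37
vertex -1.577 -3.706 -1.541
vertex -1.9 -3.85 -3.368
endloop
endfacet
facet normal 0.037 -0.762 -0.647
outer loop
vertex -0.603 -3.574 -3.619
vertex -1.531 -4.68 -2.37
vertex -1.9 -3.85 -3.368
endloop
endfacet
facet normal -0.961 -0.204 0.186
outer loop
vertex -1.9 -3.85 -3.368
vertex -1.577 -3.706 -1.541
vertex -1.947 -2.875 -2.539
endloop
endfacet
facet normal -0.274 0.615 -0.739
outer loop
vertex -1.947 -2.875 -2.539
vertex -0.603 -3.574 -3.619
vertex -1.9 -3.85 -3.368
endloop
endfacet
facet normal 0.274 -0.616 0.739
outer loop
vertex -1.531 -4.68 -2.37
vertex -0.28 -3.43 -1.792
vertex -1.577 -3.706 -1.541
endloop
endfacet
facet normal 0.036 -0.761 -0.647
outer loop
vertex -0.233 -4.405 -2.621
vertex -1.531 -4.68 -2.37
vertex -0.603 -3.574 -3.619
endloop
endfacet
facet normal 0.273 -0.615 0.739
outer loop
vertex -0.233 -4.405 -2.621
vertex -0.28 -3.43 -1.792
vertex -1.531 -4.68 -2.37
endloop
endfacet
facet normal -0.037 0.761 0.647
outer loop
vertex -1.577 -3.706 -1.541
vertex -0.28 -3.43 -1.792
vertex -1.947 -2.875 -2.539
endloop
endfacet
facet normal -0.273 0.616 -0.739
outer loop
vertex -0.649 -2.6 -2.79
vertex -0.603 -3.574 -3.619
vertex -1.947 -2.875 -2.539
endloop
endfacet
facet normal -0.036 0.762 0.647
outer loop
vertex -1.947 -2.875 -2.539
vertex -0.28 -3.43 -1.792
vertex -0.649 -2.6 -2.79
endloop
endfacet
facet normal 0.961 0.204 -0.186
outer loop
vertex -0.649 -2.6 -2.79
vertex -0.233 -4.405 -2.621
vertex -0.603 -3.574 -3.619
endloop
endfacet
facet normal 0.961 0.204 -0.186
outer loop
vertex -0.28 -3.43 -1.792
vertex -0.233 -4.405 -2.621
vertex -0.649 -2.6 -2.79
endloop
endfacet
facet normal 0.477 -0.613 -0.630
outer loop
vertex 2.819 2.507 3.029
vertex 2.131 1.943 3.057
vertex 2.354 2.639 2.549
endloop
endfacet
facet normal 0.554 0.766 -0.326
outer loop
vertex 2.819 2.507 3.029
vertex 2.354 2.639 2.549
vertex 1.938 3.64 4.196
endloop
endfacet
facet normal 0.555 0.766 -0.325
outer loop
vertex 1.938 3.64 4.196
vertex 2.354 2.639 2.549
vertex 1.473 3.773 3.716
endloop
endfacet
facet normal -0.476 0.613 0.631
outer loop
vertex 1.938 3.64 4.196
vertex 1.473 3.773 3.716
vertex 1.249 3.077 4.223
endloop
endfacet
facet normal 0.476 -0.613 -0.631
outer loop
vertex 2.354 2.639 2.549
vertex 2.131 1.943 3.057
vertex 1.758 2.364 2.366
endloop
endfacet
facet normal -0.090 0.679 -0.728
outer loop
vertex 2.354 2.639 2.549
vertex 1.758 2.364 2.366
vertex 1.473 3.773 3.716
endloop
endfacet
facet normal -0.090 0.679 -0.728
outer loop
vertex 1.473 3.773 3.716
vertex 1.758 2.364 2.366
vertex 0.877 3.498 3.533
endloop
endfacet
facet normal -0.476 0.613 0.631
outer loop
vertex 1.473 3.773 3.716
vertex 0.877 3.498 3.533
vertex 1.249 3.077 4.223
endloop
endfacet
facet normal 0.477 -0.612 -0.631
outer loop
vertex 1.758 2.364 2.366
vertex 2.131 1.943 3.057
vertex 1.381 1.842 2.588
endloop
endfacet
facet normal -0.683 0.194 -0.704
outer loop
vertex 1.758 2.364 2.366
vertex 1.381 1.842 2.588
vertex 0.877 3.498 3.533
endloop
endfacet
facet normal -0.682 0.194 -0.705
outer loop
vertex 0.877 3.498 3.533
vertex 1.381 1.842 2.588
vertex 0.499 2.976 3.755
endloop
endfacet
facet normal -0.476 0.613 0.631
outer loop
vertex 0.877 3.498 3.533
vertex 0.499 2.976 3.755
vertex 1.249 3.077 4.223
endloop
endfacet
facet normal 0.476 -0.613 -0.630
outer loop
vertex 1.381 1.842 2.588
vertex 2.131 1.943 3.057
vertex 1.442 1.38 3.084
endloop
endfacet
facet normal -0.875 -0.404 -0.269
outer loop
vertex 1.381 1.842 2.588
vertex 1.442 1.38 3.084
vertex 0.499 2.976 3.755
endloop
endfacet
facet normal -0.875 -0.404 -0.268
outer loop
vertex 0.499 2.976 3.755
vertex 1.442 1.38 3.084
vertex 0.561 2.513 4.251
endloop
endfacet
facet normal -0.476 0.612 0.631
outer loop
vertex 0.499 2.976 3.755
vertex 0.561 2.513 4.251
vertex 1.249 3.077 4.223
endloop
endfacet
facet normal 0.476 -0.613 -0.631
outer loop
vertex 1.442 1.38 3.084
vertex 2.131 1.943 3.057
vertex 1.907 1.247 3.564
endloop
endfacet
facet normal -0.555 -0.766 0.325
outer loop
vertex 1.442 1.38 3.084
vertex 1.907 1.247 3.564
vertex 0.561 2.513 4.251
endloop
endfacet
facet normal -0.554 -0.766 0.326
outer loop
vertex 0.561 2.513 4.251
vertex 1.907 1.247 3.564
vertex 1.026 2.381 4.731
endloop
endfacet
facet normal -0.477 0.613 0.630
outer loop
vertex 0.561 2.513 4.251
vertex 1.026 2.381 4.731
vertex 1.249 3.077 4.223
endloop
endfacet
facet normal 0.476 -0.613 -0.631
outer loop
vertex 1.907 1.247 3.564
vertex 2.131 1.943 3.057
vertex 2.503 1.522 3.747
endloop
endfacet
facet normal 0.090 -0.679 0.728
outer loop
vertex 1.907 1.247 3.564
vertex 2.503 1.522 3.747
vertex 1.026 2.381 4.731
endloop
endfacet
facet normal 0.090 -0.679 0.728
outer loop
vertex 1.026 2.381 4.731
vertex 2.503 1.522 3.747
vertex 1.622 2.656 4.914
endloop
endfacet
facet normal -0.476 0.613 0.631
outer loop
vertex 1.026 2.381 4.731
vertex 1.622 2.656 4.914
vertex 1.249 3.077 4.223
endloop
endfacet
facet normal 0.476 -0.613 -0.631
outer loop
vertex 2.503 1.522 3.747
vertex 2.131 1.943 3.057
vertex 2.881 2.044 3.525
endloop
endfacet
facet normal 0.683 -0.195 0.704
outer loop
vertex 2.503 1.522 3.747
vertex 2.881 2.044 3.525
vertex 1.622 2.656 4.914
endloop
endfacet
facet normal 0.683 -0.194 0.704
outer loop
vertex 1.622 2.656 4.914
vertex 2.881 2.044 3.525
vertex 1.999 3.178 4.692
endloop
endfacet
facet normal -0.477 0.612 0.631
outer loop
vertex 1.622 2.656 4.914
vertex 1.999 3.178 4.692
vertex 1.249 3.077 4.223
endloop
endfacet
facet normal 0.476 -0.612 -0.631
outer loop
vertex 2.881 2.044 3.525
vertex 2.131 1.943 3.057
vertex 2.819 2.507 3.029
endloop
endfacet
facet normal 0.874 0.404 0.268
outer loop
vertex 2.881 2.044 3.525
vertex 2.819 2.507 3.029
vertex 1.999 3.178 4.692
endloop
endfacet
facet normal 0.875 0.404 0.268
outer loop
vertex 1.999 3.178 4.692
vertex 2.819 2.507 3.029
vertex 1.938 3.64 4.196
endloop
endfacet
facet normal -0.476 0.613 0.630
outer loop
vertex 1.999 3.178 4.692
vertex 1.938 3.64 4.196
vertex 1.249 3.077 4.223
endloop
endfacet

endsolid


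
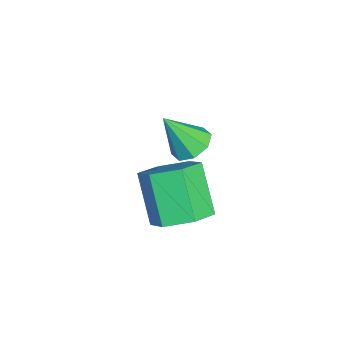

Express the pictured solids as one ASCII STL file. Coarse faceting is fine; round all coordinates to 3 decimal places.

solid 
facet normal -0.015 0.542 -0.840
outer loop
vertex -2.316 -0.384 -3.179
vertex -2.803 -0.921 -3.517
vertex -2.907 -0.255 -3.085
endloop
endfacet
facet normal 0.245 0.535 0.808
outer loop
vertex -2.316 -0.384 -3.179
vertex -2.907 -0.255 -3.085
vertex -2.777 -1.859 -2.063
endloop
endfacet
facet normal -0.016 0.542 -0.840
outer loop
vertex -2.907 -0.255 -3.085
vertex -2.803 -0.921 -3.517
vertex -3.437 -0.517 -3.244
endloop
endfacet
facet normal -0.454 0.452 0.768
outer loop
vertex -2.907 -0.255 -3.085
vertex -3.437 -0.517 -3.244
vertex -2.777 -1.859 -2.063
endloop
endfacet
facet normal -0.016 0.543 -0.840
outer loop
vertex -3.437 -0.517 -3.244
vertex -2.803 -0.921 -3.517
vertex -3.596 -1.015 -3.563
endloop
endfacet
facet normal -0.882 -0.020 0.471
outer loop
vertex -3.437 -0.517 -3.244
vertex -3.596 -1.015 -3.563
vertex -2.777 -1.859 -2.063
endloop
endfacet
facet normal -0.016 0.543 -0.840
outer loop
vertex -3.596 -1.015 -3.563
vertex -2.803 -0.921 -3.517
vertex -3.29 -1.458 -3.855
endloop
endfacet
facet normal -0.790 -0.606 0.091
outer loop
vertex -3.596 -1.015 -3.563
vertex -3.29 -1.458 -3.855
vertex -2.777 -1.859 -2.063
endloop
endfacet
facet normal -0.014 0.542 -0.840
outer loop
vertex -3.29 -1.458 -3.855
vertex -2.803 -0.921 -3.517
vertex -2.699 -1.587 -3.948
endloop
endfacet
facet normal -0.233 -0.961 -0.148
outer loop
vertex -3.29 -1.458 -3.855
vertex -2.699 -1.587 -3.948
vertex -2.777 -1.859 -2.063
endloop
endfacet
facet normal -0.016 0.542 -0.841
outer loop
vertex -2.699 -1.587 -3.948
vertex -2.803 -0.921 -3.517
vertex -2.169 -1.325 -3.789
endloop
endfacet
facet normal 0.466 -0.878 -0.107
outer loop
vertex -2.699 -1.587 -3.948
vertex -2.169 -1.325 -3.789
vertex -2.777 -1.859 -2.063
endloop
endfacet
facet normal -0.015 0.543 -0.840
outer loop
vertex -2.169 -1.325 -3.789
vertex -2.803 -0.921 -3.517
vertex -2.01 -0.827 -3.47
endloop
endfacet
facet normal 0.894 -0.407 0.189
outer loop
vertex -2.169 -1.325 -3.789
vertex -2.01 -0.827 -3.47
vertex -2.777 -1.859 -2.063
endloop
endfacet
facet normal -0.014 0.542 -0.840
outer loop
vertex -2.01 -0.827 -3.47
vertex -2.803 -0.921 -3.517
vertex -2.316 -0.384 -3.179
endloop
endfacet
facet normal 0.802 0.180 0.569
outer loop
vertex -2.01 -0.827 -3.47
vertex -2.316 -0.384 -3.179
vertex -2.777 -1.859 -2.063
endloop
endfacet
facet normal 0.608 0.211 -0.766
outer loop
vertex 1.765 -0.836 -2.89
vertex 1.055 -1.223 -3.56
vertex 1.031 -0.206 -3.299
endloop
endfacet
facet normal 0.377 0.772 0.512
outer loop
vertex 1.765 -0.836 -2.89
vertex 1.031 -0.206 -3.299
vertex 0.575 -1.251 -1.39
endloop
endfacet
facet normal 0.377 0.772 0.512
outer loop
vertex 0.575 -1.251 -1.39
vertex 1.031 -0.206 -3.299
vertex -0.16 -0.621 -1.798
endloop
endfacet
facet normal -0.607 -0.212 0.766
outer loop
vertex 0.575 -1.251 -1.39
vertex -0.16 -0.621 -1.798
vertex -0.135 -1.637 -2.06
endloop
endfacet
facet normal 0.608 0.211 -0.766
outer loop
vertex 1.031 -0.206 -3.299
vertex 1.055 -1.223 -3.56
vertex 0.321 -0.593 -3.969
endloop
endfacet
facet normal -0.417 0.905 -0.081
outer loop
vertex 1.031 -0.206 -3.299
vertex 0.321 -0.593 -3.969
vertex -0.16 -0.621 -1.798
endloop
endfacet
facet normal -0.417 0.905 -0.081
outer loop
vertex -0.16 -0.621 -1.798
vertex 0.321 -0.593 -3.969
vertex -0.87 -1.008 -2.468
endloop
endfacet
facet normal -0.607 -0.212 0.766
outer loop
vertex -0.16 -0.621 -1.798
vertex -0.87 -1.008 -2.468
vertex -0.135 -1.637 -2.06
endloop
endfacet
facet normal 0.608 0.211 -0.766
outer loop
vertex 0.321 -0.593 -3.969
vertex 1.055 -1.223 -3.56
vertex 0.345 -1.609 -4.23
endloop
endfacet
facet normal -0.794 0.134 -0.593
outer loop
vertex 0.321 -0.593 -3.969
vertex 0.345 -1.609 -4.23
vertex -0.87 -1.008 -2.468
endloop
endfacet
facet normal -0.794 0.133 -0.593
outer loop
vertex -0.87 -1.008 -2.468
vertex 0.345 -1.609 -4.23
vertex -0.845 -2.024 -2.73
endloop
endfacet
facet normal -0.607 -0.212 0.766
outer loop
vertex -0.87 -1.008 -2.468
vertex -0.845 -2.024 -2.73
vertex -0.135 -1.637 -2.06
endloop
endfacet
facet normal 0.607 0.212 -0.766
outer loop
vertex 0.345 -1.609 -4.23
vertex 1.055 -1.223 -3.56
vertex 1.08 -2.239 -3.822
endloop
endfacet
facet normal -0.377 -0.772 -0.512
outer loop
vertex 0.345 -1.609 -4.23
vertex 1.08 -2.239 -3.822
vertex -0.845 -2.024 -2.73
endloop
endfacet
facet normal -0.377 -0.772 -0.512
outer loop
vertex -0.845 -2.024 -2.73
vertex 1.08 -2.239 -3.822
vertex -0.111 -2.654 -2.321
endloop
endfacet
facet normal -0.608 -0.211 0.766
outer loop
vertex -0.845 -2.024 -2.73
vertex -0.111 -2.654 -2.321
vertex -0.135 -1.637 -2.06
endloop
endfacet
facet normal 0.607 0.212 -0.766
outer loop
vertex 1.08 -2.239 -3.822
vertex 1.055 -1.223 -3.56
vertex 1.79 -1.852 -3.152
endloop
endfacet
facet normal 0.417 -0.905 0.081
outer loop
vertex 1.08 -2.239 -3.822
vertex 1.79 -1.852 -3.152
vertex -0.111 -2.654 -2.321
endloop
endfacet
facet normal 0.417 -0.905 0.081
outer loop
vertex -0.111 -2.654 -2.321
vertex 1.79 -1.852 -3.152
vertex 0.599 -2.267 -1.651
endloop
endfacet
facet normal -0.608 -0.211 0.766
outer loop
vertex -0.111 -2.654 -2.321
vertex 0.599 -2.267 -1.651
vertex -0.135 -1.637 -2.06
endloop
endfacet
facet normal 0.607 0.212 -0.766
outer loop
vertex 1.79 -1.852 -3.152
vertex 1.055 -1.223 -3.56
vertex 1.765 -0.836 -2.89
endloop
endfacet
facet normal 0.794 -0.133 0.593
outer loop
vertex 1.79 -1.852 -3.152
vertex 1.765 -0.836 -2.89
vertex 0.599 -2.267 -1.651
endloop
endfacet
facet normal 0.794 -0.134 0.593
outer loop
vertex 0.599 -2.267 -1.651
vertex 1.765 -0.836 -2.89
vertex 0.575 -1.251 -1.39
endloop
endfacet
facet normal -0.608 -0.211 0.766
outer loop
vertex 0.599 -2.267 -1.651
vertex 0.575 -1.251 -1.39
vertex -0.135 -1.637 -2.06
endloop
endfacet

endsolid


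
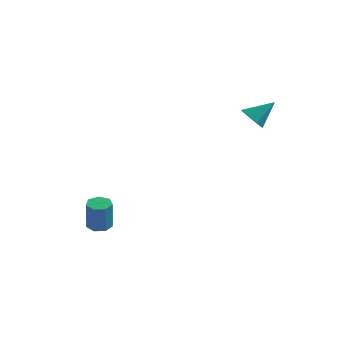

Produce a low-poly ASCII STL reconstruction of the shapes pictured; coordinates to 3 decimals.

solid 
facet normal -0.111 0.199 -0.974
outer loop
vertex -2.799 -3.403 -3.743
vertex -3.389 -3.59 -3.714
vertex -3.159 -3.021 -3.624
endloop
endfacet
facet normal 0.735 0.676 0.054
outer loop
vertex -2.799 -3.403 -3.743
vertex -3.159 -3.021 -3.624
vertex -2.62 -3.723 -2.175
endloop
endfacet
facet normal 0.735 0.676 0.054
outer loop
vertex -2.62 -3.723 -2.175
vertex -3.159 -3.021 -3.624
vertex -2.98 -3.341 -2.056
endloop
endfacet
facet normal 0.111 -0.199 0.974
outer loop
vertex -2.62 -3.723 -2.175
vertex -2.98 -3.341 -2.056
vertex -3.211 -3.91 -2.146
endloop
endfacet
facet normal -0.110 0.199 -0.974
outer loop
vertex -3.159 -3.021 -3.624
vertex -3.389 -3.59 -3.714
vertex -3.693 -3.068 -3.573
endloop
endfacet
facet normal -0.066 0.976 0.207
outer loop
vertex -3.159 -3.021 -3.624
vertex -3.693 -3.068 -3.573
vertex -2.98 -3.341 -2.056
endloop
endfacet
facet normal -0.066 0.976 0.207
outer loop
vertex -2.98 -3.341 -2.056
vertex -3.693 -3.068 -3.573
vertex -3.514 -3.388 -2.005
endloop
endfacet
facet normal 0.111 -0.199 0.974
outer loop
vertex -2.98 -3.341 -2.056
vertex -3.514 -3.388 -2.005
vertex -3.211 -3.91 -2.146
endloop
endfacet
facet normal -0.111 0.199 -0.974
outer loop
vertex -3.693 -3.068 -3.573
vertex -3.389 -3.59 -3.714
vertex -3.998 -3.508 -3.628
endloop
endfacet
facet normal -0.816 0.540 0.203
outer loop
vertex -3.693 -3.068 -3.573
vertex -3.998 -3.508 -3.628
vertex -3.514 -3.388 -2.005
endloop
endfacet
facet normal -0.816 0.540 0.203
outer loop
vertex -3.514 -3.388 -2.005
vertex -3.998 -3.508 -3.628
vertex -3.819 -3.828 -2.06
endloop
endfacet
facet normal 0.111 -0.199 0.974
outer loop
vertex -3.514 -3.388 -2.005
vertex -3.819 -3.828 -2.06
vertex -3.211 -3.91 -2.146
endloop
endfacet
facet normal -0.111 0.199 -0.974
outer loop
vertex -3.998 -3.508 -3.628
vertex -3.389 -3.59 -3.714
vertex -3.845 -4.009 -3.748
endloop
endfacet
facet normal -0.952 -0.302 0.047
outer loop
vertex -3.998 -3.508 -3.628
vertex -3.845 -4.009 -3.748
vertex -3.819 -3.828 -2.06
endloop
endfacet
facet normal -0.952 -0.301 0.047
outer loop
vertex -3.819 -3.828 -2.06
vertex -3.845 -4.009 -3.748
vertex -3.666 -4.33 -2.18
endloop
endfacet
facet normal 0.111 -0.199 0.974
outer loop
vertex -3.819 -3.828 -2.06
vertex -3.666 -4.33 -2.18
vertex -3.211 -3.91 -2.146
endloop
endfacet
facet normal -0.110 0.199 -0.974
outer loop
vertex -3.845 -4.009 -3.748
vertex -3.389 -3.59 -3.714
vertex -3.349 -4.195 -3.842
endloop
endfacet
facet normal -0.371 -0.917 -0.145
outer loop
vertex -3.845 -4.009 -3.748
vertex -3.349 -4.195 -3.842
vertex -3.666 -4.33 -2.18
endloop
endfacet
facet normal -0.370 -0.918 -0.145
outer loop
vertex -3.666 -4.33 -2.18
vertex -3.349 -4.195 -3.842
vertex -3.17 -4.515 -2.274
endloop
endfacet
facet normal 0.111 -0.199 0.974
outer loop
vertex -3.666 -4.33 -2.18
vertex -3.17 -4.515 -2.274
vertex -3.211 -3.91 -2.146
endloop
endfacet
facet normal -0.111 0.199 -0.974
outer loop
vertex -3.349 -4.195 -3.842
vertex -3.389 -3.59 -3.714
vertex -2.883 -3.925 -3.84
endloop
endfacet
facet normal 0.489 -0.842 -0.228
outer loop
vertex -3.349 -4.195 -3.842
vertex -2.883 -3.925 -3.84
vertex -3.17 -4.515 -2.274
endloop
endfacet
facet normal 0.490 -0.842 -0.227
outer loop
vertex -3.17 -4.515 -2.274
vertex -2.883 -3.925 -3.84
vertex -2.705 -4.245 -2.272
endloop
endfacet
facet normal 0.111 -0.198 0.974
outer loop
vertex -3.17 -4.515 -2.274
vertex -2.705 -4.245 -2.272
vertex -3.211 -3.91 -2.146
endloop
endfacet
facet normal -0.111 0.199 -0.974
outer loop
vertex -2.883 -3.925 -3.84
vertex -3.389 -3.59 -3.714
vertex -2.799 -3.403 -3.743
endloop
endfacet
facet normal 0.982 -0.132 -0.138
outer loop
vertex -2.883 -3.925 -3.84
vertex -2.799 -3.403 -3.743
vertex -2.705 -4.245 -2.272
endloop
endfacet
facet normal 0.981 -0.134 -0.139
outer loop
vertex -2.705 -4.245 -2.272
vertex -2.799 -3.403 -3.743
vertex -2.62 -3.723 -2.175
endloop
endfacet
facet normal 0.111 -0.199 0.974
outer loop
vertex -2.705 -4.245 -2.272
vertex -2.62 -3.723 -2.175
vertex -3.211 -3.91 -2.146
endloop
endfacet
facet normal -0.552 -0.532 -0.642
outer loop
vertex 3.109 -0.679 2.882
vertex 2.635 -0.15 2.851
vertex 3.18 -0.166 2.396
endloop
endfacet
facet normal 0.979 -0.196 -0.064
outer loop
vertex 3.109 -0.679 2.882
vertex 3.18 -0.166 2.396
vertex 3.425 0.61 3.769
endloop
endfacet
facet normal -0.552 -0.533 -0.642
outer loop
vertex 3.18 -0.166 2.396
vertex 2.635 -0.15 2.851
vertex 2.706 0.362 2.365
endloop
endfacet
facet normal 0.678 0.582 -0.450
outer loop
vertex 3.18 -0.166 2.396
vertex 2.706 0.362 2.365
vertex 3.425 0.61 3.769
endloop
endfacet
facet normal -0.552 -0.532 -0.642
outer loop
vertex 2.706 0.362 2.365
vertex 2.635 -0.15 2.851
vertex 2.162 0.378 2.82
endloop
endfacet
facet normal -0.082 0.988 -0.133
outer loop
vertex 2.706 0.362 2.365
vertex 2.162 0.378 2.82
vertex 3.425 0.61 3.769
endloop
endfacet
facet normal -0.552 -0.532 -0.642
outer loop
vertex 2.162 0.378 2.82
vertex 2.635 -0.15 2.851
vertex 2.091 -0.135 3.306
endloop
endfacet
facet normal -0.542 0.616 0.571
outer loop
vertex 2.162 0.378 2.82
vertex 2.091 -0.135 3.306
vertex 3.425 0.61 3.769
endloop
endfacet
facet normal -0.552 -0.532 -0.642
outer loop
vertex 2.091 -0.135 3.306
vertex 2.635 -0.15 2.851
vertex 2.564 -0.663 3.337
endloop
endfacet
facet normal -0.242 -0.161 0.957
outer loop
vertex 2.091 -0.135 3.306
vertex 2.564 -0.663 3.337
vertex 3.425 0.61 3.769
endloop
endfacet
facet normal -0.552 -0.532 -0.642
outer loop
vertex 2.564 -0.663 3.337
vertex 2.635 -0.15 2.851
vertex 3.109 -0.679 2.882
endloop
endfacet
facet normal 0.518 -0.567 0.640
outer loop
vertex 2.564 -0.663 3.337
vertex 3.109 -0.679 2.882
vertex 3.425 0.61 3.769
endloop
endfacet

endsolid


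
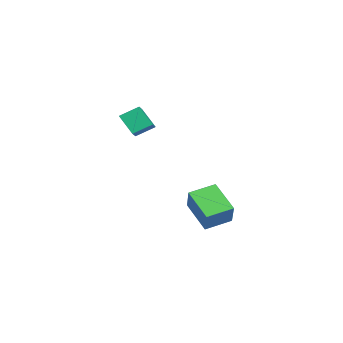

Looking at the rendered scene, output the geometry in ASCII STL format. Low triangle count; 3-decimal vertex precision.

solid 
facet normal -0.625 -0.005 -0.781
outer loop
vertex -0.133 -0.201 -1.801
vertex -0.588 1.096 -1.445
vertex 1.191 0.556 -2.866
endloop
endfacet
facet normal 0.321 -0.913 -0.250
outer loop
vertex 2.128 0.564 -1.695
vertex -0.133 -0.201 -1.801
vertex 1.191 0.556 -2.866
endloop
endfacet
facet normal -0.625 -0.005 -0.781
outer loop
vertex 1.191 0.556 -2.866
vertex -0.588 1.096 -1.445
vertex 0.736 1.853 -2.51
endloop
endfacet
facet normal 0.712 0.407 -0.572
outer loop
vertex 0.736 1.853 -2.51
vertex 2.128 0.564 -1.695
vertex 1.191 0.556 -2.866
endloop
endfacet
facet normal -0.712 -0.407 0.572
outer loop
vertex -0.133 -0.201 -1.801
vertex 0.349 1.104 -0.274
vertex -0.588 1.096 -1.445
endloop
endfacet
facet normal 0.321 -0.913 -0.250
outer loop
vertex 0.804 -0.193 -0.63
vertex -0.133 -0.201 -1.801
vertex 2.128 0.564 -1.695
endloop
endfacet
facet normal -0.712 -0.407 0.572
outer loop
vertex 0.804 -0.193 -0.63
vertex 0.349 1.104 -0.274
vertex -0.133 -0.201 -1.801
endloop
endfacet
facet normal -0.321 0.913 0.250
outer loop
vertex -0.588 1.096 -1.445
vertex 0.349 1.104 -0.274
vertex 0.736 1.853 -2.51
endloop
endfacet
facet normal 0.712 0.407 -0.572
outer loop
vertex 1.673 1.861 -1.339
vertex 2.128 0.564 -1.695
vertex 0.736 1.853 -2.51
endloop
endfacet
facet normal -0.321 0.913 0.250
outer loop
vertex 0.736 1.853 -2.51
vertex 0.349 1.104 -0.274
vertex 1.673 1.861 -1.339
endloop
endfacet
facet normal 0.625 0.005 0.781
outer loop
vertex 1.673 1.861 -1.339
vertex 0.804 -0.193 -0.63
vertex 2.128 0.564 -1.695
endloop
endfacet
facet normal 0.625 0.005 0.781
outer loop
vertex 0.349 1.104 -0.274
vertex 0.804 -0.193 -0.63
vertex 1.673 1.861 -1.339
endloop
endfacet
facet normal -0.489 -0.472 0.733
outer loop
vertex 0.918 -2.471 4.925
vertex 0.154 -2.311 4.518
vertex 1.01 -3.403 4.387
endloop
endfacet
facet normal 0.868 -0.181 0.462
outer loop
vertex 1.626 -2.809 3.462
vertex 0.918 -2.471 4.925
vertex 1.01 -3.403 4.387
endloop
endfacet
facet normal -0.489 -0.472 0.733
outer loop
vertex 1.01 -3.403 4.387
vertex 0.154 -2.311 4.518
vertex 0.246 -3.243 3.98
endloop
endfacet
facet normal 0.085 -0.863 -0.498
outer loop
vertex 0.246 -3.243 3.98
vertex 1.626 -2.809 3.462
vertex 1.01 -3.403 4.387
endloop
endfacet
facet normal -0.085 0.863 0.498
outer loop
vertex 0.918 -2.471 4.925
vertex 0.77 -1.717 3.593
vertex 0.154 -2.311 4.518
endloop
endfacet
facet normal 0.868 -0.181 0.462
outer loop
vertex 1.534 -1.877 4.0
vertex 0.918 -2.471 4.925
vertex 1.626 -2.809 3.462
endloop
endfacet
facet normal -0.085 0.863 0.498
outer loop
vertex 1.534 -1.877 4.0
vertex 0.77 -1.717 3.593
vertex 0.918 -2.471 4.925
endloop
endfacet
facet normal -0.868 0.181 -0.462
outer loop
vertex 0.154 -2.311 4.518
vertex 0.77 -1.717 3.593
vertex 0.246 -3.243 3.98
endloop
endfacet
facet normal 0.085 -0.863 -0.498
outer loop
vertex 0.862 -2.649 3.055
vertex 1.626 -2.809 3.462
vertex 0.246 -3.243 3.98
endloop
endfacet
facet normal -0.868 0.181 -0.462
outer loop
vertex 0.246 -3.243 3.98
vertex 0.77 -1.717 3.593
vertex 0.862 -2.649 3.055
endloop
endfacet
facet normal 0.489 0.472 -0.733
outer loop
vertex 0.862 -2.649 3.055
vertex 1.534 -1.877 4.0
vertex 1.626 -2.809 3.462
endloop
endfacet
facet normal 0.489 0.472 -0.733
outer loop
vertex 0.77 -1.717 3.593
vertex 1.534 -1.877 4.0
vertex 0.862 -2.649 3.055
endloop
endfacet

endsolid


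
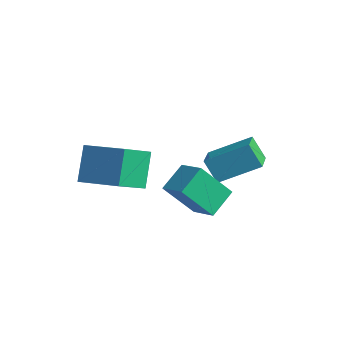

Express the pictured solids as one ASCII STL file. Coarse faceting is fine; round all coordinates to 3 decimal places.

solid 
facet normal -0.545 -0.121 0.830
outer loop
vertex 0.973 3.901 5.042
vertex -0.029 5.017 4.546
vertex -0.184 2.429 4.067
endloop
endfacet
facet normal 0.634 -0.707 0.314
outer loop
vertex 0.509 2.583 3.014
vertex 0.973 3.901 5.042
vertex -0.184 2.429 4.067
endloop
endfacet
facet normal -0.545 -0.121 0.829
outer loop
vertex -0.184 2.429 4.067
vertex -0.029 5.017 4.546
vertex -1.186 3.546 3.571
endloop
endfacet
facet normal -0.548 -0.697 -0.463
outer loop
vertex -1.186 3.546 3.571
vertex 0.509 2.583 3.014
vertex -0.184 2.429 4.067
endloop
endfacet
facet normal 0.548 0.697 0.462
outer loop
vertex 0.973 3.901 5.042
vertex 0.664 5.171 3.493
vertex -0.029 5.017 4.546
endloop
endfacet
facet normal 0.634 -0.707 0.314
outer loop
vertex 1.666 4.054 3.989
vertex 0.973 3.901 5.042
vertex 0.509 2.583 3.014
endloop
endfacet
facet normal 0.548 0.697 0.462
outer loop
vertex 1.666 4.054 3.989
vertex 0.664 5.171 3.493
vertex 0.973 3.901 5.042
endloop
endfacet
facet normal -0.634 0.707 -0.314
outer loop
vertex -0.029 5.017 4.546
vertex 0.664 5.171 3.493
vertex -1.186 3.546 3.571
endloop
endfacet
facet normal -0.548 -0.697 -0.462
outer loop
vertex -0.493 3.699 2.518
vertex 0.509 2.583 3.014
vertex -1.186 3.546 3.571
endloop
endfacet
facet normal -0.634 0.707 -0.315
outer loop
vertex -1.186 3.546 3.571
vertex 0.664 5.171 3.493
vertex -0.493 3.699 2.518
endloop
endfacet
facet normal 0.545 0.121 -0.829
outer loop
vertex -0.493 3.699 2.518
vertex 1.666 4.054 3.989
vertex 0.509 2.583 3.014
endloop
endfacet
facet normal 0.545 0.121 -0.829
outer loop
vertex 0.664 5.171 3.493
vertex 1.666 4.054 3.989
vertex -0.493 3.699 2.518
endloop
endfacet
facet normal -0.345 -0.533 0.772
outer loop
vertex 1.092 1.181 4.892
vertex -0.201 1.249 4.361
vertex 1.334 -0.061 4.143
endloop
endfacet
facet normal 0.924 -0.049 0.379
outer loop
vertex 2.041 1.031 2.559
vertex 1.092 1.181 4.892
vertex 1.334 -0.061 4.143
endloop
endfacet
facet normal -0.345 -0.533 0.773
outer loop
vertex 1.334 -0.061 4.143
vertex -0.201 1.249 4.361
vertex 0.04 0.007 3.612
endloop
endfacet
facet normal 0.164 -0.845 -0.509
outer loop
vertex 0.04 0.007 3.612
vertex 2.041 1.031 2.559
vertex 1.334 -0.061 4.143
endloop
endfacet
facet normal -0.165 0.845 0.509
outer loop
vertex 1.092 1.181 4.892
vertex 0.506 2.341 2.777
vertex -0.201 1.249 4.361
endloop
endfacet
facet normal 0.924 -0.049 0.379
outer loop
vertex 1.8 2.273 3.308
vertex 1.092 1.181 4.892
vertex 2.041 1.031 2.559
endloop
endfacet
facet normal -0.164 0.845 0.509
outer loop
vertex 1.8 2.273 3.308
vertex 0.506 2.341 2.777
vertex 1.092 1.181 4.892
endloop
endfacet
facet normal -0.924 0.049 -0.379
outer loop
vertex -0.201 1.249 4.361
vertex 0.506 2.341 2.777
vertex 0.04 0.007 3.612
endloop
endfacet
facet normal 0.165 -0.845 -0.509
outer loop
vertex 0.748 1.099 2.028
vertex 2.041 1.031 2.559
vertex 0.04 0.007 3.612
endloop
endfacet
facet normal -0.924 0.049 -0.379
outer loop
vertex 0.04 0.007 3.612
vertex 0.506 2.341 2.777
vertex 0.748 1.099 2.028
endloop
endfacet
facet normal 0.345 0.533 -0.773
outer loop
vertex 0.748 1.099 2.028
vertex 1.8 2.273 3.308
vertex 2.041 1.031 2.559
endloop
endfacet
facet normal 0.345 0.533 -0.773
outer loop
vertex 0.506 2.341 2.777
vertex 1.8 2.273 3.308
vertex 0.748 1.099 2.028
endloop
endfacet
facet normal -0.926 -0.280 -0.253
outer loop
vertex -3.255 -1.862 3.066
vertex -3.941 -0.982 4.604
vertex -3.46 -0.281 2.069
endloop
endfacet
facet normal 0.361 -0.464 -0.809
outer loop
vertex -1.459 0.322 2.616
vertex -3.255 -1.862 3.066
vertex -3.46 -0.281 2.069
endloop
endfacet
facet normal -0.926 -0.280 -0.253
outer loop
vertex -3.46 -0.281 2.069
vertex -3.941 -0.982 4.604
vertex -4.146 0.599 3.607
endloop
endfacet
facet normal -0.109 0.841 -0.530
outer loop
vertex -4.146 0.599 3.607
vertex -1.459 0.322 2.616
vertex -3.46 -0.281 2.069
endloop
endfacet
facet normal 0.109 -0.841 0.530
outer loop
vertex -3.255 -1.862 3.066
vertex -1.94 -0.379 5.151
vertex -3.941 -0.982 4.604
endloop
endfacet
facet normal 0.361 -0.464 -0.809
outer loop
vertex -1.254 -1.259 3.613
vertex -3.255 -1.862 3.066
vertex -1.459 0.322 2.616
endloop
endfacet
facet normal 0.109 -0.841 0.530
outer loop
vertex -1.254 -1.259 3.613
vertex -1.94 -0.379 5.151
vertex -3.255 -1.862 3.066
endloop
endfacet
facet normal -0.361 0.464 0.809
outer loop
vertex -3.941 -0.982 4.604
vertex -1.94 -0.379 5.151
vertex -4.146 0.599 3.607
endloop
endfacet
facet normal -0.109 0.841 -0.530
outer loop
vertex -2.145 1.202 4.154
vertex -1.459 0.322 2.616
vertex -4.146 0.599 3.607
endloop
endfacet
facet normal -0.361 0.464 0.809
outer loop
vertex -4.146 0.599 3.607
vertex -1.94 -0.379 5.151
vertex -2.145 1.202 4.154
endloop
endfacet
facet normal 0.926 0.280 0.253
outer loop
vertex -2.145 1.202 4.154
vertex -1.254 -1.259 3.613
vertex -1.459 0.322 2.616
endloop
endfacet
facet normal 0.926 0.280 0.253
outer loop
vertex -1.94 -0.379 5.151
vertex -1.254 -1.259 3.613
vertex -2.145 1.202 4.154
endloop
endfacet

endsolid


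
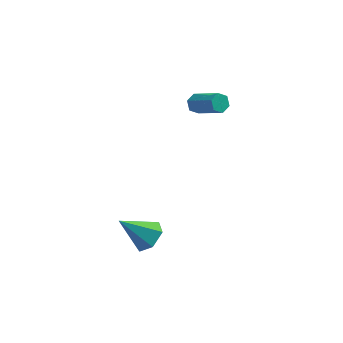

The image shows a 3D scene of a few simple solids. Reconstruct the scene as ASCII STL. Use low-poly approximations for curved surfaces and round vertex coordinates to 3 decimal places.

solid 
facet normal 0.690 0.227 -0.688
outer loop
vertex -0.864 -1.756 -3.373
vertex -1.615 -1.595 -4.073
vertex -1.282 -0.809 -3.48
endloop
endfacet
facet normal 0.291 0.233 0.928
outer loop
vertex -0.864 -1.756 -3.373
vertex -1.282 -0.809 -3.48
vertex -3.105 -2.085 -2.587
endloop
endfacet
facet normal 0.689 0.227 -0.688
outer loop
vertex -1.282 -0.809 -3.48
vertex -1.615 -1.595 -4.073
vertex -2.033 -0.649 -4.18
endloop
endfacet
facet normal -0.309 0.800 0.514
outer loop
vertex -1.282 -0.809 -3.48
vertex -2.033 -0.649 -4.18
vertex -3.105 -2.085 -2.587
endloop
endfacet
facet normal 0.689 0.227 -0.688
outer loop
vertex -2.033 -0.649 -4.18
vertex -1.615 -1.595 -4.073
vertex -2.367 -1.435 -4.774
endloop
endfacet
facet normal -0.865 0.480 -0.149
outer loop
vertex -2.033 -0.649 -4.18
vertex -2.367 -1.435 -4.774
vertex -3.105 -2.085 -2.587
endloop
endfacet
facet normal 0.689 0.227 -0.688
outer loop
vertex -2.367 -1.435 -4.774
vertex -1.615 -1.595 -4.073
vertex -1.949 -2.381 -4.667
endloop
endfacet
facet normal -0.821 -0.408 -0.398
outer loop
vertex -2.367 -1.435 -4.774
vertex -1.949 -2.381 -4.667
vertex -3.105 -2.085 -2.587
endloop
endfacet
facet normal 0.690 0.226 -0.687
outer loop
vertex -1.949 -2.381 -4.667
vertex -1.615 -1.595 -4.073
vertex -1.198 -2.542 -3.966
endloop
endfacet
facet normal -0.223 -0.975 0.015
outer loop
vertex -1.949 -2.381 -4.667
vertex -1.198 -2.542 -3.966
vertex -3.105 -2.085 -2.587
endloop
endfacet
facet normal 0.690 0.226 -0.688
outer loop
vertex -1.198 -2.542 -3.966
vertex -1.615 -1.595 -4.073
vertex -0.864 -1.756 -3.373
endloop
endfacet
facet normal 0.334 -0.654 0.679
outer loop
vertex -1.198 -2.542 -3.966
vertex -0.864 -1.756 -3.373
vertex -3.105 -2.085 -2.587
endloop
endfacet
facet normal -0.747 0.439 -0.500
outer loop
vertex -0.216 3.83 1.942
vertex -0.406 4.119 2.48
vertex 0.019 4.405 2.096
endloop
endfacet
facet normal 0.555 -0.004 -0.832
outer loop
vertex -0.216 3.83 1.942
vertex 0.019 4.405 2.096
vertex 1.277 2.951 2.942
endloop
endfacet
facet normal 0.555 -0.003 -0.832
outer loop
vertex 1.277 2.951 2.942
vertex 0.019 4.405 2.096
vertex 1.511 3.526 3.096
endloop
endfacet
facet normal 0.746 -0.438 0.501
outer loop
vertex 1.277 2.951 2.942
vertex 1.511 3.526 3.096
vertex 1.086 3.241 3.48
endloop
endfacet
facet normal -0.747 0.439 -0.500
outer loop
vertex 0.019 4.405 2.096
vertex -0.406 4.119 2.48
vertex -0.171 4.694 2.634
endloop
endfacet
facet normal 0.596 0.776 -0.207
outer loop
vertex 0.019 4.405 2.096
vertex -0.171 4.694 2.634
vertex 1.511 3.526 3.096
endloop
endfacet
facet normal 0.596 0.776 -0.207
outer loop
vertex 1.511 3.526 3.096
vertex -0.171 4.694 2.634
vertex 1.321 3.816 3.635
endloop
endfacet
facet normal 0.746 -0.440 0.500
outer loop
vertex 1.511 3.526 3.096
vertex 1.321 3.816 3.635
vertex 1.086 3.241 3.48
endloop
endfacet
facet normal -0.746 0.439 -0.501
outer loop
vertex -0.171 4.694 2.634
vertex -0.406 4.119 2.48
vertex -0.597 4.409 3.018
endloop
endfacet
facet normal 0.040 0.780 0.624
outer loop
vertex -0.171 4.694 2.634
vertex -0.597 4.409 3.018
vertex 1.321 3.816 3.635
endloop
endfacet
facet normal 0.040 0.779 0.626
outer loop
vertex 1.321 3.816 3.635
vertex -0.597 4.409 3.018
vertex 0.896 3.53 4.018
endloop
endfacet
facet normal 0.746 -0.440 0.500
outer loop
vertex 1.321 3.816 3.635
vertex 0.896 3.53 4.018
vertex 1.086 3.241 3.48
endloop
endfacet
facet normal -0.746 0.438 -0.501
outer loop
vertex -0.597 4.409 3.018
vertex -0.406 4.119 2.48
vertex -0.831 3.834 2.864
endloop
endfacet
facet normal -0.555 0.003 0.832
outer loop
vertex -0.597 4.409 3.018
vertex -0.831 3.834 2.864
vertex 0.896 3.53 4.018
endloop
endfacet
facet normal -0.555 0.004 0.832
outer loop
vertex 0.896 3.53 4.018
vertex -0.831 3.834 2.864
vertex 0.661 2.955 3.864
endloop
endfacet
facet normal 0.747 -0.439 0.500
outer loop
vertex 0.896 3.53 4.018
vertex 0.661 2.955 3.864
vertex 1.086 3.241 3.48
endloop
endfacet
facet normal -0.746 0.440 -0.500
outer loop
vertex -0.831 3.834 2.864
vertex -0.406 4.119 2.48
vertex -0.641 3.544 2.325
endloop
endfacet
facet normal -0.596 -0.776 0.207
outer loop
vertex -0.831 3.834 2.864
vertex -0.641 3.544 2.325
vertex 0.661 2.955 3.864
endloop
endfacet
facet normal -0.596 -0.776 0.207
outer loop
vertex 0.661 2.955 3.864
vertex -0.641 3.544 2.325
vertex 0.851 2.666 3.326
endloop
endfacet
facet normal 0.747 -0.439 0.500
outer loop
vertex 0.661 2.955 3.864
vertex 0.851 2.666 3.326
vertex 1.086 3.241 3.48
endloop
endfacet
facet normal -0.746 0.440 -0.500
outer loop
vertex -0.641 3.544 2.325
vertex -0.406 4.119 2.48
vertex -0.216 3.83 1.942
endloop
endfacet
facet normal -0.039 -0.779 -0.625
outer loop
vertex -0.641 3.544 2.325
vertex -0.216 3.83 1.942
vertex 0.851 2.666 3.326
endloop
endfacet
facet normal -0.041 -0.780 -0.624
outer loop
vertex 0.851 2.666 3.326
vertex -0.216 3.83 1.942
vertex 1.277 2.951 2.942
endloop
endfacet
facet normal 0.746 -0.439 0.501
outer loop
vertex 0.851 2.666 3.326
vertex 1.277 2.951 2.942
vertex 1.086 3.241 3.48
endloop
endfacet

endsolid
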